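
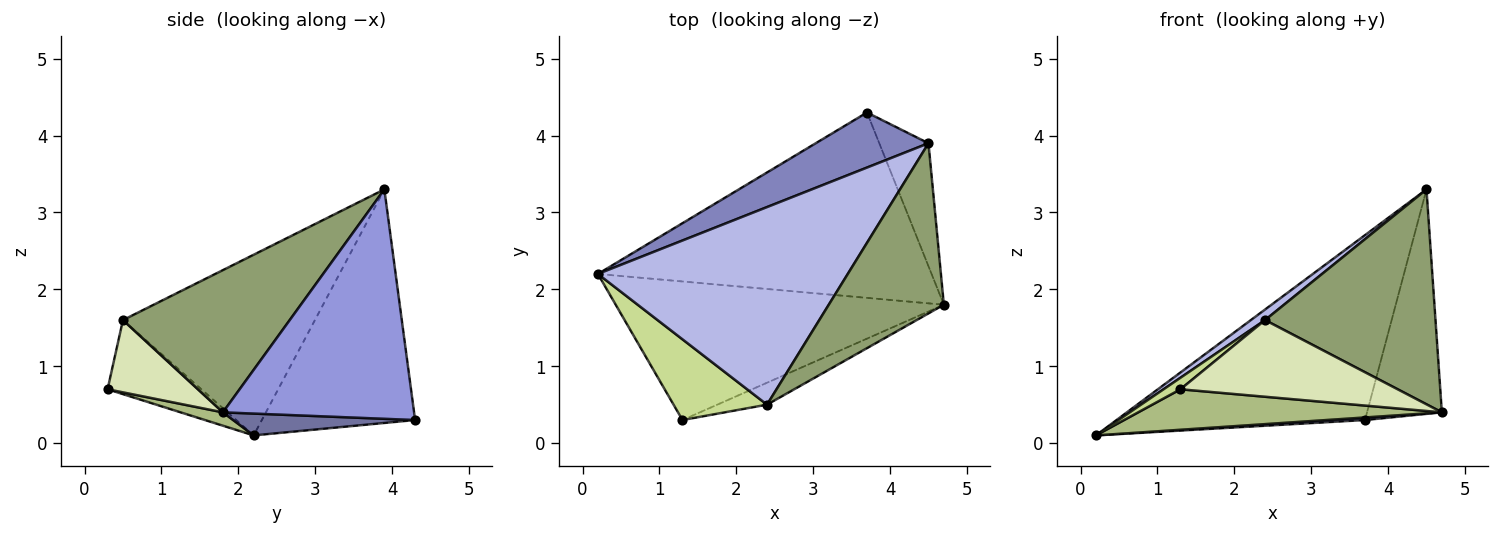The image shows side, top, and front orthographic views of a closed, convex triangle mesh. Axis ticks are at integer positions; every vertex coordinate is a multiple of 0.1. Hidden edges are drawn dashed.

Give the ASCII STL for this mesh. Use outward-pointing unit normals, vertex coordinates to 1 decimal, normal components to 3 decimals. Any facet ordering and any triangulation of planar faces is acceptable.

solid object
 facet normal 0.065 -0.014 -0.998
  outer loop
   vertex 3.7 4.3 0.3
   vertex 4.7 1.8 0.4
   vertex 0.2 2.2 0.1
  endloop
 endfacet
 facet normal -0.509 0.825 0.246
  outer loop
   vertex 4.5 3.9 3.3
   vertex 3.7 4.3 0.3
   vertex 0.2 2.2 0.1
  endloop
 endfacet
 facet normal 0.913 0.357 -0.196
  outer loop
   vertex 4.5 3.9 3.3
   vertex 4.7 1.8 0.4
   vertex 3.7 4.3 0.3
  endloop
 endfacet
 facet normal -0.585 -0.043 0.810
  outer loop
   vertex 2.4 0.5 1.6
   vertex 4.5 3.9 3.3
   vertex 0.2 2.2 0.1
  endloop
 endfacet
 facet normal 0.609 -0.622 0.492
  outer loop
   vertex 2.4 0.5 1.6
   vertex 4.7 1.8 0.4
   vertex 4.5 3.9 3.3
  endloop
 endfacet
 facet normal 0.039 -0.280 -0.959
  outer loop
   vertex 1.3 0.3 0.7
   vertex 0.2 2.2 0.1
   vertex 4.7 1.8 0.4
  endloop
 endfacet
 facet normal -0.617 -0.111 0.779
  outer loop
   vertex 1.3 0.3 0.7
   vertex 2.4 0.5 1.6
   vertex 0.2 2.2 0.1
  endloop
 endfacet
 facet normal 0.371 -0.893 -0.255
  outer loop
   vertex 1.3 0.3 0.7
   vertex 4.7 1.8 0.4
   vertex 2.4 0.5 1.6
  endloop
 endfacet
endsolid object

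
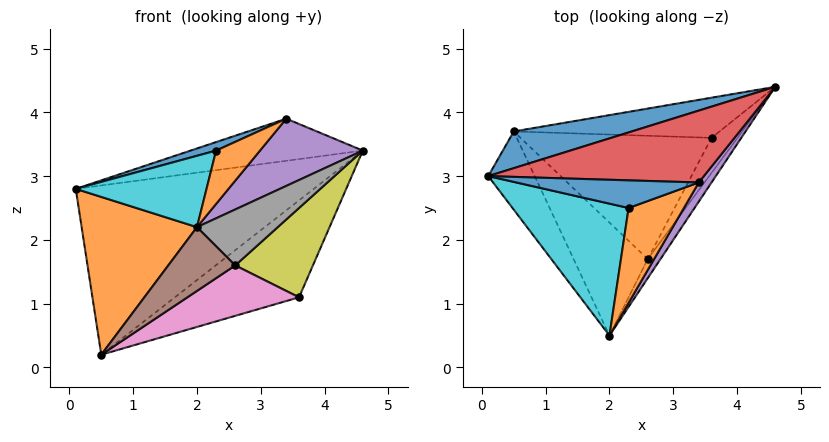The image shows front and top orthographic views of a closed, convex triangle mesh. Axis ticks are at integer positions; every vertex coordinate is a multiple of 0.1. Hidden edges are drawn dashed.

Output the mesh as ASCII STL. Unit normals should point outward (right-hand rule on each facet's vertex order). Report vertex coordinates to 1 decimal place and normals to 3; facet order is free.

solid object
 facet normal -0.315 0.927 0.201
  outer loop
   vertex 0.5 3.7 0.2
   vertex 0.1 3.0 2.8
   vertex 4.6 4.4 3.4
  endloop
 endfacet
 facet normal -0.797 -0.541 -0.268
  outer loop
   vertex 0.5 3.7 0.2
   vertex 2.0 0.5 2.2
   vertex 0.1 3.0 2.8
  endloop
 endfacet
 facet normal 0.140 0.915 -0.379
  outer loop
   vertex 3.6 3.6 1.1
   vertex 0.5 3.7 0.2
   vertex 4.6 4.4 3.4
  endloop
 endfacet
 facet normal -0.263 0.488 0.833
  outer loop
   vertex 3.4 2.9 3.9
   vertex 4.6 4.4 3.4
   vertex 0.1 3.0 2.8
  endloop
 endfacet
 facet normal 0.796 -0.582 0.166
  outer loop
   vertex 3.4 2.9 3.9
   vertex 2.0 0.5 2.2
   vertex 4.6 4.4 3.4
  endloop
 endfacet
 facet normal 0.112 -0.489 -0.865
  outer loop
   vertex 2.6 1.7 1.6
   vertex 2.0 0.5 2.2
   vertex 0.5 3.7 0.2
  endloop
 endfacet
 facet normal 0.248 -0.367 -0.897
  outer loop
   vertex 2.6 1.7 1.6
   vertex 0.5 3.7 0.2
   vertex 3.6 3.6 1.1
  endloop
 endfacet
 facet normal 0.843 -0.509 -0.174
  outer loop
   vertex 2.6 1.7 1.6
   vertex 4.6 4.4 3.4
   vertex 2.0 0.5 2.2
  endloop
 endfacet
 facet normal 0.846 -0.497 -0.195
  outer loop
   vertex 2.6 1.7 1.6
   vertex 3.6 3.6 1.1
   vertex 4.6 4.4 3.4
  endloop
 endfacet
 facet normal -0.329 -0.449 0.831
  outer loop
   vertex 2.3 2.5 3.4
   vertex 0.1 3.0 2.8
   vertex 2.0 0.5 2.2
  endloop
 endfacet
 facet normal -0.311 -0.279 0.908
  outer loop
   vertex 2.3 2.5 3.4
   vertex 3.4 2.9 3.9
   vertex 0.1 3.0 2.8
  endloop
 endfacet
 facet normal -0.213 -0.479 0.852
  outer loop
   vertex 2.3 2.5 3.4
   vertex 2.0 0.5 2.2
   vertex 3.4 2.9 3.9
  endloop
 endfacet
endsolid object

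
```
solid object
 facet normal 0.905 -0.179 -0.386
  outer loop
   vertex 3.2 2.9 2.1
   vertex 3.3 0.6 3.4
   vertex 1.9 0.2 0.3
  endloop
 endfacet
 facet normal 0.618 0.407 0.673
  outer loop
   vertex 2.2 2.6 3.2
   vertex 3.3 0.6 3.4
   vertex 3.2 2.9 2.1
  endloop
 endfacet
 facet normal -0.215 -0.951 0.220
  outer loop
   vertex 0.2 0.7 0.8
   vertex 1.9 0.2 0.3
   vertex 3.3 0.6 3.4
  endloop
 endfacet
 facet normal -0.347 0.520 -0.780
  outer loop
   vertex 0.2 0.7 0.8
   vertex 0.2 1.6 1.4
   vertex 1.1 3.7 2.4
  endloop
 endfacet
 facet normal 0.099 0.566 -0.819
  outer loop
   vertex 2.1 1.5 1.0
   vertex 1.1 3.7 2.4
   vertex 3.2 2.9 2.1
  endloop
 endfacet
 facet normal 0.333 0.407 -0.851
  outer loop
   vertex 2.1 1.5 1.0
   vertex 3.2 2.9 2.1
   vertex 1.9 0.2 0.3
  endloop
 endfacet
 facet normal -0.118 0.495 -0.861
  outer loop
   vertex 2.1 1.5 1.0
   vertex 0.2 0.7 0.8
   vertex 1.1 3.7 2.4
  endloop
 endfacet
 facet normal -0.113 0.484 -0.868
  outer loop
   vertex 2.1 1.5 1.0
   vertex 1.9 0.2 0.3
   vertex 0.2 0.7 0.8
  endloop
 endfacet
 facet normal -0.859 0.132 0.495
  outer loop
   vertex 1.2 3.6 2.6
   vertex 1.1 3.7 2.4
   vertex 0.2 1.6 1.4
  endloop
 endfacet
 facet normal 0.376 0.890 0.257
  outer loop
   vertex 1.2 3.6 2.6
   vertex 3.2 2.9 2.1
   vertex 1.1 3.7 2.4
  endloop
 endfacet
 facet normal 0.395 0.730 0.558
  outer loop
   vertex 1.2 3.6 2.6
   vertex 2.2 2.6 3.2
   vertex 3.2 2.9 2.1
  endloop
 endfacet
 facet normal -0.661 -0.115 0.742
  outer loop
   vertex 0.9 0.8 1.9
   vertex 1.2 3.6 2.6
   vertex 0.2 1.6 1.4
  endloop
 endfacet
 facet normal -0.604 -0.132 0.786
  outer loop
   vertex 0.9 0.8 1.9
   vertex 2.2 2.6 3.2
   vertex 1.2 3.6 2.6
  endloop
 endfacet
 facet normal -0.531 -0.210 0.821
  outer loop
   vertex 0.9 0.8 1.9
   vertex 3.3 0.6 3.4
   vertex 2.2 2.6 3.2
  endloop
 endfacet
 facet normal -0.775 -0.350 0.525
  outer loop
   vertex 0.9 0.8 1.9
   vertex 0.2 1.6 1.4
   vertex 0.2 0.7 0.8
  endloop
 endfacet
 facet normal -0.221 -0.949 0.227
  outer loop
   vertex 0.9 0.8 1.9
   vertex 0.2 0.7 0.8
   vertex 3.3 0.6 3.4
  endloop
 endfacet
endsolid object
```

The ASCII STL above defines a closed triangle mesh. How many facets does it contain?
16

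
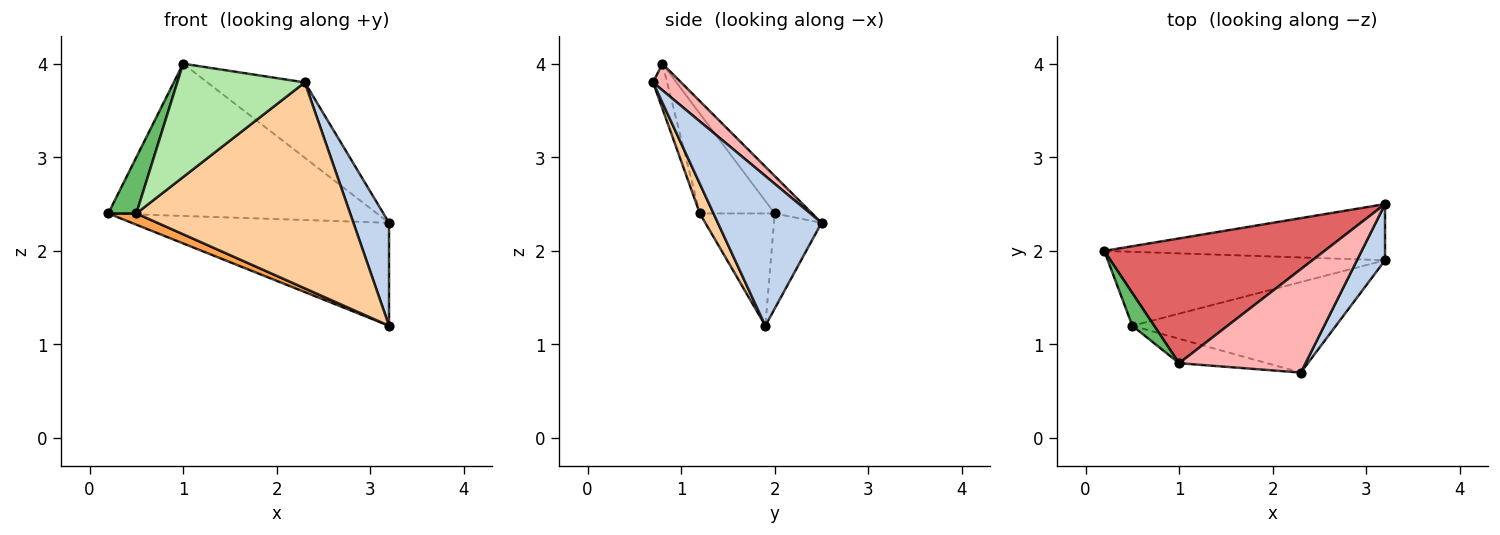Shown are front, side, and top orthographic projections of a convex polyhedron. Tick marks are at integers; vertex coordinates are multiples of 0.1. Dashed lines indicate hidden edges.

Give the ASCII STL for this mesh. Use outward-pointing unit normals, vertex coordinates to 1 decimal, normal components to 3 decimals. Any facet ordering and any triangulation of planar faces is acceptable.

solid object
 facet normal -0.160 0.867 -0.473
  outer loop
   vertex 3.2 2.5 2.3
   vertex 3.2 1.9 1.2
   vertex 0.2 2.0 2.4
  endloop
 endfacet
 facet normal 0.931 -0.320 0.175
  outer loop
   vertex 3.2 2.5 2.3
   vertex 2.3 0.7 3.8
   vertex 3.2 1.9 1.2
  endloop
 endfacet
 facet normal -0.372 -0.139 -0.918
  outer loop
   vertex 0.5 1.2 2.4
   vertex 0.2 2.0 2.4
   vertex 3.2 1.9 1.2
  endloop
 endfacet
 facet normal 0.058 -0.914 -0.402
  outer loop
   vertex 0.5 1.2 2.4
   vertex 3.2 1.9 1.2
   vertex 2.3 0.7 3.8
  endloop
 endfacet
 facet normal -0.917 -0.344 0.201
  outer loop
   vertex 1.0 0.8 4.0
   vertex 0.2 2.0 2.4
   vertex 0.5 1.2 2.4
  endloop
 endfacet
 facet normal -0.107 -0.972 -0.210
  outer loop
   vertex 1.0 0.8 4.0
   vertex 0.5 1.2 2.4
   vertex 2.3 0.7 3.8
  endloop
 endfacet
 facet normal -0.107 0.769 0.630
  outer loop
   vertex 1.0 0.8 4.0
   vertex 3.2 2.5 2.3
   vertex 0.2 2.0 2.4
  endloop
 endfacet
 facet normal 0.167 0.580 0.797
  outer loop
   vertex 1.0 0.8 4.0
   vertex 2.3 0.7 3.8
   vertex 3.2 2.5 2.3
  endloop
 endfacet
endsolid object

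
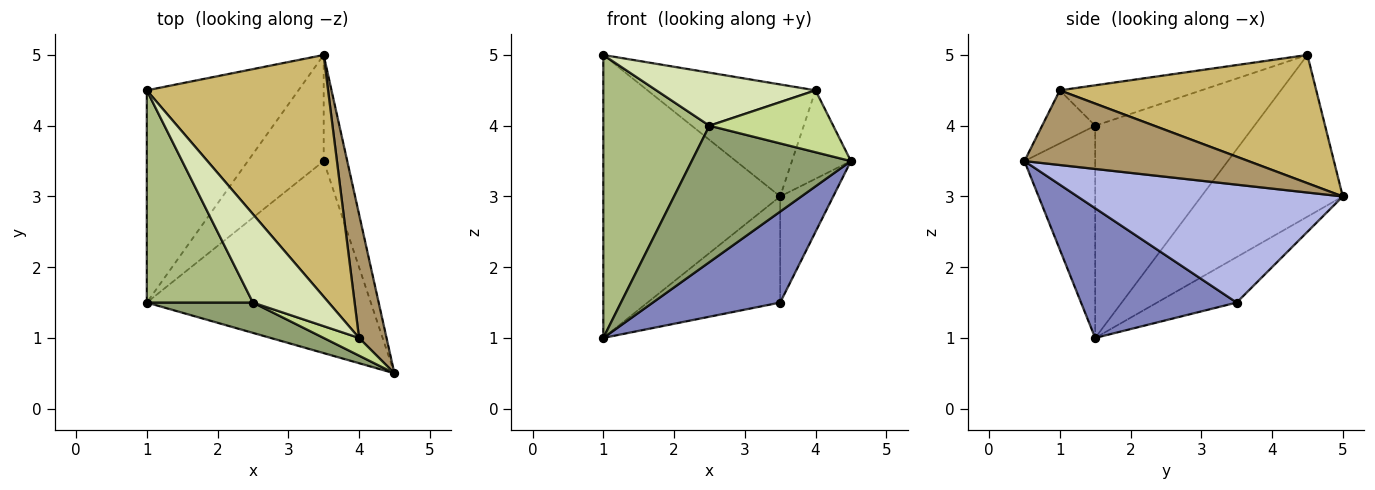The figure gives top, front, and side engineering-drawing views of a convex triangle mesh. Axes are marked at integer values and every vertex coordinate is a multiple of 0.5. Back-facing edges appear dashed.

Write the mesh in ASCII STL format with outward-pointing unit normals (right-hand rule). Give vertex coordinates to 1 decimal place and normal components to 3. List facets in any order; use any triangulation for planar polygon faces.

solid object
 facet normal -0.539 0.674 -0.505
  outer loop
   vertex 1.0 4.5 5.0
   vertex 3.5 5.0 3.0
   vertex 1.0 1.5 1.0
  endloop
 endfacet
 facet normal 0.464 -0.379 -0.801
  outer loop
   vertex 3.5 3.5 1.5
   vertex 4.5 0.5 3.5
   vertex 1.0 1.5 1.0
  endloop
 endfacet
 facet normal -0.391 0.651 -0.651
  outer loop
   vertex 3.5 3.5 1.5
   vertex 1.0 1.5 1.0
   vertex 3.5 5.0 3.0
  endloop
 endfacet
 facet normal 0.962 0.192 -0.192
  outer loop
   vertex 3.5 3.5 1.5
   vertex 3.5 5.0 3.0
   vertex 4.5 0.5 3.5
  endloop
 endfacet
 facet normal -0.398 -0.896 0.199
  outer loop
   vertex 2.5 1.5 4.0
   vertex 1.0 1.5 1.0
   vertex 4.5 0.5 3.5
  endloop
 endfacet
 facet normal -0.768 -0.512 0.384
  outer loop
   vertex 2.5 1.5 4.0
   vertex 1.0 4.5 5.0
   vertex 1.0 1.5 1.0
  endloop
 endfacet
 facet normal -0.381 -0.889 0.254
  outer loop
   vertex 4.0 1.0 4.5
   vertex 2.5 1.5 4.0
   vertex 4.5 0.5 3.5
  endloop
 endfacet
 facet normal -0.416 -0.468 0.780
  outer loop
   vertex 4.0 1.0 4.5
   vertex 1.0 4.5 5.0
   vertex 2.5 1.5 4.0
  endloop
 endfacet
 facet normal 0.911 0.240 0.336
  outer loop
   vertex 4.0 1.0 4.5
   vertex 4.5 0.5 3.5
   vertex 3.5 5.0 3.0
  endloop
 endfacet
 facet normal 0.540 0.354 0.764
  outer loop
   vertex 4.0 1.0 4.5
   vertex 3.5 5.0 3.0
   vertex 1.0 4.5 5.0
  endloop
 endfacet
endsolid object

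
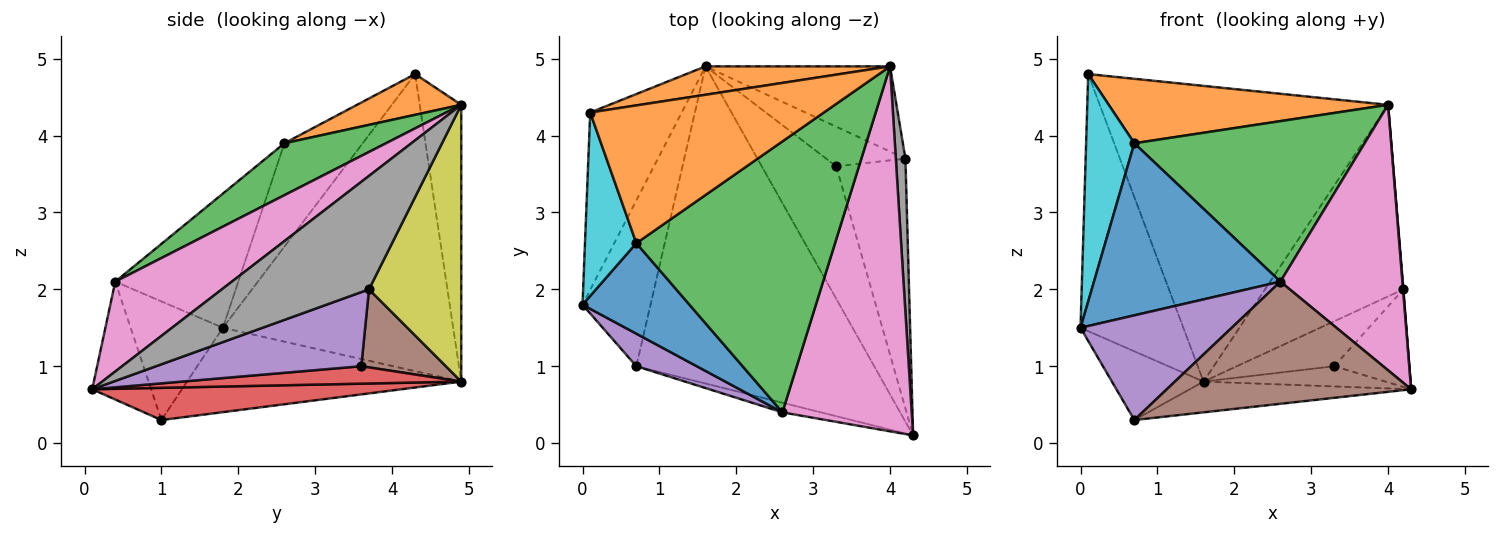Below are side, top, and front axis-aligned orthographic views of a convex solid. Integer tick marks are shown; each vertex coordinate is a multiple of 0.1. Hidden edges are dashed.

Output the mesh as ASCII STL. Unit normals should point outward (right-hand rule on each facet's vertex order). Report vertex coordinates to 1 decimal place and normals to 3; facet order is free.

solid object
 facet normal -0.879 0.393 -0.271
  outer loop
   vertex 0.1 4.3 4.8
   vertex 1.6 4.9 0.8
   vertex 0.0 1.8 1.5
  endloop
 endfacet
 facet normal -0.142 0.985 0.095
  outer loop
   vertex 4.0 4.9 4.4
   vertex 1.6 4.9 0.8
   vertex 0.1 4.3 4.8
  endloop
 endfacet
 facet normal -0.753 0.252 -0.607
  outer loop
   vertex 0.7 1.0 0.3
   vertex 0.0 1.8 1.5
   vertex 1.6 4.9 0.8
  endloop
 endfacet
 facet normal 0.134 0.096 -0.986
  outer loop
   vertex 0.7 1.0 0.3
   vertex 1.6 4.9 0.8
   vertex 4.3 0.1 0.7
  endloop
 endfacet
 facet normal -0.503 -0.825 0.256
  outer loop
   vertex 2.6 0.4 2.1
   vertex 0.0 1.8 1.5
   vertex 0.7 1.0 0.3
  endloop
 endfacet
 facet normal -0.234 -0.969 -0.076
  outer loop
   vertex 2.6 0.4 2.1
   vertex 0.7 1.0 0.3
   vertex 4.3 0.1 0.7
  endloop
 endfacet
 facet normal 0.490 -0.513 0.705
  outer loop
   vertex 2.6 0.4 2.1
   vertex 4.3 0.1 0.7
   vertex 4.0 4.9 4.4
  endloop
 endfacet
 facet normal 0.996 -0.003 0.084
  outer loop
   vertex 4.2 3.7 2.0
   vertex 4.0 4.9 4.4
   vertex 4.3 0.1 0.7
  endloop
 endfacet
 facet normal 0.520 0.780 -0.347
  outer loop
   vertex 4.2 3.7 2.0
   vertex 1.6 4.9 0.8
   vertex 4.0 4.9 4.4
  endloop
 endfacet
 facet normal -0.784 -0.483 0.390
  outer loop
   vertex 0.7 2.6 3.9
   vertex 0.1 4.3 4.8
   vertex 0.0 1.8 1.5
  endloop
 endfacet
 facet normal -0.504 -0.764 0.402
  outer loop
   vertex 0.7 2.6 3.9
   vertex 0.0 1.8 1.5
   vertex 2.6 0.4 2.1
  endloop
 endfacet
 facet normal 0.156 -0.419 0.895
  outer loop
   vertex 0.7 2.6 3.9
   vertex 4.0 4.9 4.4
   vertex 0.1 4.3 4.8
  endloop
 endfacet
 facet normal 0.219 -0.497 0.839
  outer loop
   vertex 0.7 2.6 3.9
   vertex 2.6 0.4 2.1
   vertex 4.0 4.9 4.4
  endloop
 endfacet
 facet normal 0.226 0.147 -0.963
  outer loop
   vertex 3.3 3.6 1.0
   vertex 4.3 0.1 0.7
   vertex 1.6 4.9 0.8
  endloop
 endfacet
 facet normal 0.705 0.258 -0.660
  outer loop
   vertex 3.3 3.6 1.0
   vertex 4.2 3.7 2.0
   vertex 4.3 0.1 0.7
  endloop
 endfacet
 facet normal 0.546 0.629 -0.554
  outer loop
   vertex 3.3 3.6 1.0
   vertex 1.6 4.9 0.8
   vertex 4.2 3.7 2.0
  endloop
 endfacet
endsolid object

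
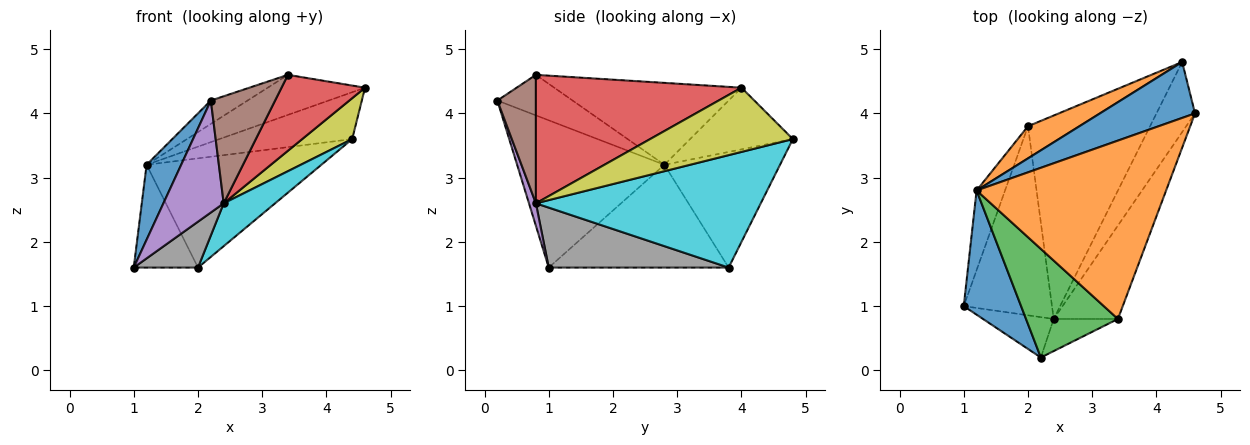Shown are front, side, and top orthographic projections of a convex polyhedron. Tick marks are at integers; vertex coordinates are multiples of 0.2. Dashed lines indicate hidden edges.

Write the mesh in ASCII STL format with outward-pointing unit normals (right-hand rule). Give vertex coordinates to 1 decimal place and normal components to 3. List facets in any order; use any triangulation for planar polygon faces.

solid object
 facet normal -0.910 -0.214 0.354
  outer loop
   vertex 1.2 2.8 3.2
   vertex 1.0 1.0 1.6
   vertex 2.2 0.2 4.2
  endloop
 endfacet
 facet normal -0.389 0.202 0.899
  outer loop
   vertex 1.2 2.8 3.2
   vertex 3.4 0.8 4.6
   vertex 4.6 4.0 4.4
  endloop
 endfacet
 facet normal -0.396 0.193 0.898
  outer loop
   vertex 1.2 2.8 3.2
   vertex 2.2 0.2 4.2
   vertex 3.4 0.8 4.6
  endloop
 endfacet
 facet normal 0.841 -0.342 -0.420
  outer loop
   vertex 2.4 0.8 2.6
   vertex 4.6 4.0 4.4
   vertex 3.4 0.8 4.6
  endloop
 endfacet
 facet normal 0.107 -0.935 -0.337
  outer loop
   vertex 2.4 0.8 2.6
   vertex 2.2 0.2 4.2
   vertex 1.0 1.0 1.6
  endloop
 endfacet
 facet normal 0.498 -0.830 -0.249
  outer loop
   vertex 2.4 0.8 2.6
   vertex 3.4 0.8 4.6
   vertex 2.2 0.2 4.2
  endloop
 endfacet
 facet normal -0.911 0.325 -0.252
  outer loop
   vertex 2.0 3.8 1.6
   vertex 1.0 1.0 1.6
   vertex 1.2 2.8 3.2
  endloop
 endfacet
 facet normal 0.551 -0.197 -0.811
  outer loop
   vertex 2.0 3.8 1.6
   vertex 2.4 0.8 2.6
   vertex 1.0 1.0 1.6
  endloop
 endfacet
 facet normal 0.821 -0.287 -0.493
  outer loop
   vertex 4.4 4.8 3.6
   vertex 4.6 4.0 4.4
   vertex 2.4 0.8 2.6
  endloop
 endfacet
 facet normal 0.669 -0.153 -0.727
  outer loop
   vertex 4.4 4.8 3.6
   vertex 2.4 0.8 2.6
   vertex 2.0 3.8 1.6
  endloop
 endfacet
 facet normal -0.445 0.575 0.686
  outer loop
   vertex 4.4 4.8 3.6
   vertex 1.2 2.8 3.2
   vertex 4.6 4.0 4.4
  endloop
 endfacet
 facet normal -0.536 0.810 0.238
  outer loop
   vertex 4.4 4.8 3.6
   vertex 2.0 3.8 1.6
   vertex 1.2 2.8 3.2
  endloop
 endfacet
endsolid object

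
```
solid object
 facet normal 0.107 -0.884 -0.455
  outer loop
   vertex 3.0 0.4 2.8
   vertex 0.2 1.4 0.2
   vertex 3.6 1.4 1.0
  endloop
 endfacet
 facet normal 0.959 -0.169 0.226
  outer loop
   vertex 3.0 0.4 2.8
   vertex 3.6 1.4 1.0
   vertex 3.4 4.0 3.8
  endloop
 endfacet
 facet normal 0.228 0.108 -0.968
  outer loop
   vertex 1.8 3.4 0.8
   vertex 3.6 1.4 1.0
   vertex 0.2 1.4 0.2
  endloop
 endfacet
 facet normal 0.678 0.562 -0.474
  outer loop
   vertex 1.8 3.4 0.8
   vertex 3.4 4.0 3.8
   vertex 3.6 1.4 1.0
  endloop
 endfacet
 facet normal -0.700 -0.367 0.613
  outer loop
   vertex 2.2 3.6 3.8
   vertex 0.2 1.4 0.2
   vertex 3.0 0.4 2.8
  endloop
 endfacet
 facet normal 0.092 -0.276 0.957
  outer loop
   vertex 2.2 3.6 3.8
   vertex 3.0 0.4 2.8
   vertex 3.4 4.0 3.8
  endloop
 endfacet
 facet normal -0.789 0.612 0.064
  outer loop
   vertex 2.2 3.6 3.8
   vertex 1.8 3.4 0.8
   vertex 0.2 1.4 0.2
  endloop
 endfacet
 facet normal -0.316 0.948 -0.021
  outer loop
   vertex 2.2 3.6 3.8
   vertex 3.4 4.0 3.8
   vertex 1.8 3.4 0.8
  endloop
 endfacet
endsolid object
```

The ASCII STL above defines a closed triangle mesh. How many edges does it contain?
12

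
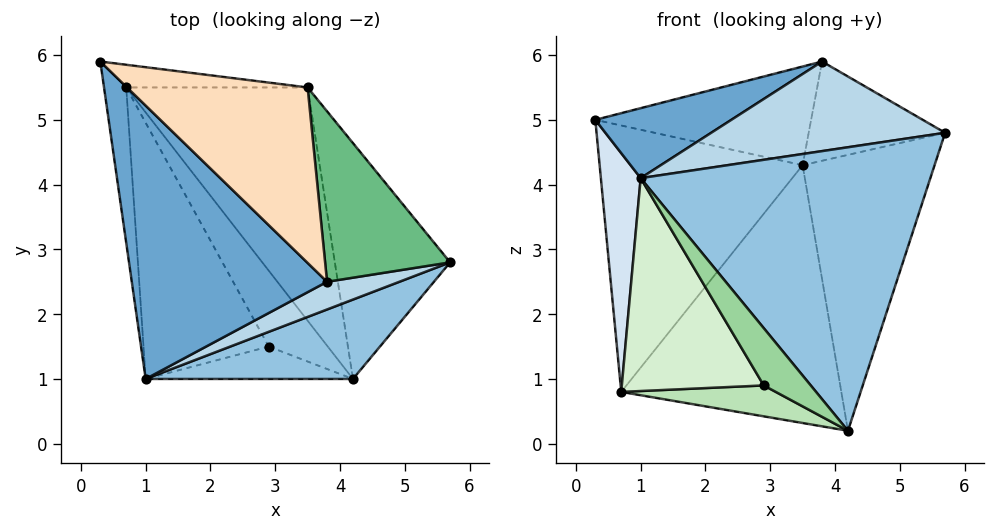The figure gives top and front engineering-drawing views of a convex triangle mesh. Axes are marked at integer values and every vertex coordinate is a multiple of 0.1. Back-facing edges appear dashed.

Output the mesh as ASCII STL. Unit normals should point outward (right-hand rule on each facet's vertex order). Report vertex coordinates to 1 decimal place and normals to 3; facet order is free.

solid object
 facet normal -0.440 -0.223 0.870
  outer loop
   vertex 1.0 1.0 4.1
   vertex 3.8 2.5 5.9
   vertex 0.3 5.9 5.0
  endloop
 endfacet
 facet normal 0.312 -0.915 0.256
  outer loop
   vertex 1.0 1.0 4.1
   vertex 4.2 1.0 0.2
   vertex 5.7 2.8 4.8
  endloop
 endfacet
 facet normal 0.306 -0.909 0.281
  outer loop
   vertex 1.0 1.0 4.1
   vertex 5.7 2.8 4.8
   vertex 3.8 2.5 5.9
  endloop
 endfacet
 facet normal -0.989 -0.126 -0.082
  outer loop
   vertex 0.7 5.5 0.8
   vertex 1.0 1.0 4.1
   vertex 0.3 5.9 5.0
  endloop
 endfacet
 facet normal 0.734 0.516 -0.441
  outer loop
   vertex 3.5 5.5 4.3
   vertex 5.7 2.8 4.8
   vertex 4.2 1.0 0.2
  endloop
 endfacet
 facet normal 0.643 0.568 -0.514
  outer loop
   vertex 3.5 5.5 4.3
   vertex 4.2 1.0 0.2
   vertex 0.7 5.5 0.8
  endloop
 endfacet
 facet normal 0.105 0.991 -0.084
  outer loop
   vertex 3.5 5.5 4.3
   vertex 0.7 5.5 0.8
   vertex 0.3 5.9 5.0
  endloop
 endfacet
 facet normal 0.244 0.475 0.845
  outer loop
   vertex 3.5 5.5 4.3
   vertex 0.3 5.9 5.0
   vertex 3.8 2.5 5.9
  endloop
 endfacet
 facet normal 0.388 0.464 0.797
  outer loop
   vertex 3.5 5.5 4.3
   vertex 3.8 2.5 5.9
   vertex 5.7 2.8 4.8
  endloop
 endfacet
 facet normal -0.514 -0.747 -0.422
  outer loop
   vertex 2.9 1.5 0.9
   vertex 4.2 1.0 0.2
   vertex 1.0 1.0 4.1
  endloop
 endfacet
 facet normal -0.541 -0.317 -0.779
  outer loop
   vertex 2.9 1.5 0.9
   vertex 0.7 5.5 0.8
   vertex 4.2 1.0 0.2
  endloop
 endfacet
 facet normal -0.748 -0.424 -0.510
  outer loop
   vertex 2.9 1.5 0.9
   vertex 1.0 1.0 4.1
   vertex 0.7 5.5 0.8
  endloop
 endfacet
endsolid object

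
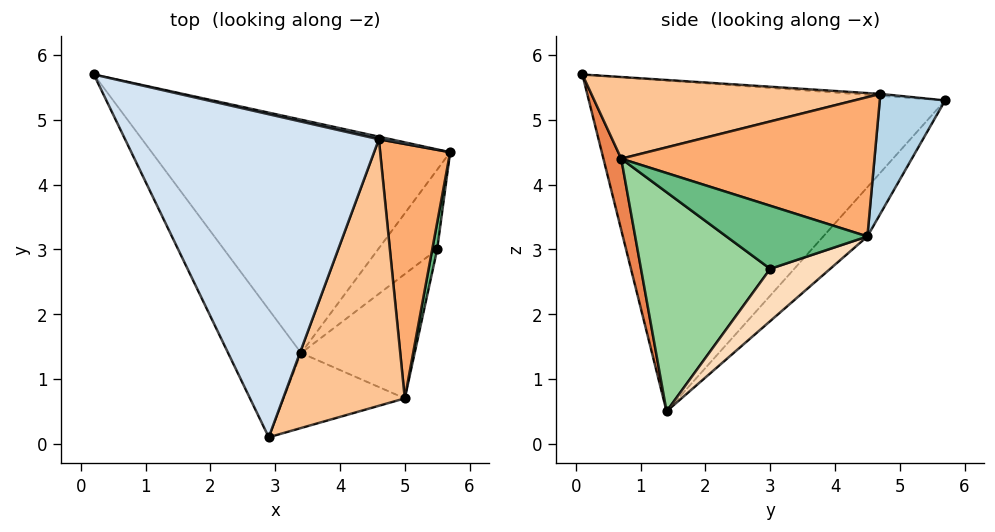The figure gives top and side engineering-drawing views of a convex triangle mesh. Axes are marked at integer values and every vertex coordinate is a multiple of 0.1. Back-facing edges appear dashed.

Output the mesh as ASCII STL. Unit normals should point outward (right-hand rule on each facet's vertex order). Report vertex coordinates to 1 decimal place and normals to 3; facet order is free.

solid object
 facet normal -0.116 0.700 -0.705
  outer loop
   vertex 3.4 1.4 0.5
   vertex 0.2 5.7 5.3
   vertex 5.7 4.5 3.2
  endloop
 endfacet
 facet normal -0.878 -0.437 -0.194
  outer loop
   vertex 3.4 1.4 0.5
   vertex 2.9 0.1 5.7
   vertex 0.2 5.7 5.3
  endloop
 endfacet
 facet normal 0.221 0.975 0.022
  outer loop
   vertex 4.6 4.7 5.4
   vertex 5.7 4.5 3.2
   vertex 0.2 5.7 5.3
  endloop
 endfacet
 facet normal -0.007 0.068 0.998
  outer loop
   vertex 4.6 4.7 5.4
   vertex 0.2 5.7 5.3
   vertex 2.9 0.1 5.7
  endloop
 endfacet
 facet normal 0.134 -0.964 -0.228
  outer loop
   vertex 5.0 0.7 4.4
   vertex 2.9 0.1 5.7
   vertex 3.4 1.4 0.5
  endloop
 endfacet
 facet normal 0.893 -0.023 0.449
  outer loop
   vertex 5.0 0.7 4.4
   vertex 5.7 4.5 3.2
   vertex 4.6 4.7 5.4
  endloop
 endfacet
 facet normal 0.551 -0.150 0.821
  outer loop
   vertex 5.0 0.7 4.4
   vertex 4.6 4.7 5.4
   vertex 2.9 0.1 5.7
  endloop
 endfacet
 facet normal 0.654 0.159 -0.740
  outer loop
   vertex 5.5 3.0 2.7
   vertex 3.4 1.4 0.5
   vertex 5.7 4.5 3.2
  endloop
 endfacet
 facet normal 0.985 -0.157 0.077
  outer loop
   vertex 5.5 3.0 2.7
   vertex 5.7 4.5 3.2
   vertex 5.0 0.7 4.4
  endloop
 endfacet
 facet normal 0.784 -0.470 -0.406
  outer loop
   vertex 5.5 3.0 2.7
   vertex 5.0 0.7 4.4
   vertex 3.4 1.4 0.5
  endloop
 endfacet
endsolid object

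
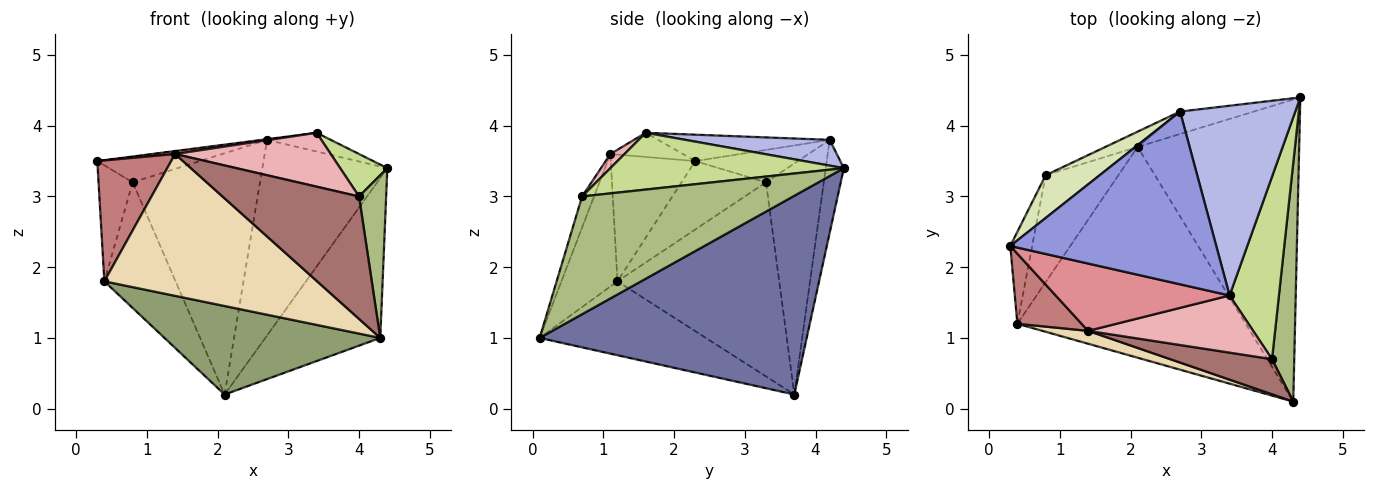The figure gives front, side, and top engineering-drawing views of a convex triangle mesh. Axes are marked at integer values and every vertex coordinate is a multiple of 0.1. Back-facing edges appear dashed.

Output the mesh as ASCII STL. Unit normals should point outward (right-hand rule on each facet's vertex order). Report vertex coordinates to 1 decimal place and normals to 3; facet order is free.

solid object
 facet normal 0.736 0.317 -0.598
  outer loop
   vertex 2.1 3.7 0.2
   vertex 4.4 4.4 3.4
   vertex 4.3 0.1 1.0
  endloop
 endfacet
 facet normal -0.142 0.983 -0.113
  outer loop
   vertex 2.7 4.2 3.8
   vertex 4.4 4.4 3.4
   vertex 2.1 3.7 0.2
  endloop
 endfacet
 facet normal -0.127 0.004 0.992
  outer loop
   vertex 2.7 4.2 3.8
   vertex 0.3 2.3 3.5
   vertex 3.4 1.6 3.9
  endloop
 endfacet
 facet normal 0.217 0.096 0.971
  outer loop
   vertex 2.7 4.2 3.8
   vertex 3.4 1.6 3.9
   vertex 4.4 4.4 3.4
  endloop
 endfacet
 facet normal -0.286 -0.371 -0.884
  outer loop
   vertex 0.4 1.2 1.8
   vertex 2.1 3.7 0.2
   vertex 4.3 0.1 1.0
  endloop
 endfacet
 facet normal 0.975 -0.125 0.184
  outer loop
   vertex 4.0 0.7 3.0
   vertex 4.3 0.1 1.0
   vertex 4.4 4.4 3.4
  endloop
 endfacet
 facet normal 0.746 -0.151 0.648
  outer loop
   vertex 4.0 0.7 3.0
   vertex 4.4 4.4 3.4
   vertex 3.4 1.6 3.9
  endloop
 endfacet
 facet normal -0.457 0.457 0.762
  outer loop
   vertex 0.8 3.3 3.2
   vertex 0.3 2.3 3.5
   vertex 2.7 4.2 3.8
  endloop
 endfacet
 facet normal -0.412 0.909 -0.058
  outer loop
   vertex 0.8 3.3 3.2
   vertex 2.7 4.2 3.8
   vertex 2.1 3.7 0.2
  endloop
 endfacet
 facet normal -0.889 0.359 -0.285
  outer loop
   vertex 0.8 3.3 3.2
   vertex 0.4 1.2 1.8
   vertex 0.3 2.3 3.5
  endloop
 endfacet
 facet normal -0.866 0.381 -0.324
  outer loop
   vertex 0.8 3.3 3.2
   vertex 2.1 3.7 0.2
   vertex 0.4 1.2 1.8
  endloop
 endfacet
 facet normal -0.254 -0.963 0.087
  outer loop
   vertex 1.4 1.1 3.6
   vertex 0.4 1.2 1.8
   vertex 4.3 0.1 1.0
  endloop
 endfacet
 facet normal -0.084 -0.958 0.275
  outer loop
   vertex 1.4 1.1 3.6
   vertex 4.3 0.1 1.0
   vertex 4.0 0.7 3.0
  endloop
 endfacet
 facet normal -0.703 -0.615 0.357
  outer loop
   vertex 1.4 1.1 3.6
   vertex 0.3 2.3 3.5
   vertex 0.4 1.2 1.8
  endloop
 endfacet
 facet normal -0.138 -0.044 0.990
  outer loop
   vertex 1.4 1.1 3.6
   vertex 3.4 1.6 3.9
   vertex 0.3 2.3 3.5
  endloop
 endfacet
 facet normal 0.062 -0.685 0.726
  outer loop
   vertex 1.4 1.1 3.6
   vertex 4.0 0.7 3.0
   vertex 3.4 1.6 3.9
  endloop
 endfacet
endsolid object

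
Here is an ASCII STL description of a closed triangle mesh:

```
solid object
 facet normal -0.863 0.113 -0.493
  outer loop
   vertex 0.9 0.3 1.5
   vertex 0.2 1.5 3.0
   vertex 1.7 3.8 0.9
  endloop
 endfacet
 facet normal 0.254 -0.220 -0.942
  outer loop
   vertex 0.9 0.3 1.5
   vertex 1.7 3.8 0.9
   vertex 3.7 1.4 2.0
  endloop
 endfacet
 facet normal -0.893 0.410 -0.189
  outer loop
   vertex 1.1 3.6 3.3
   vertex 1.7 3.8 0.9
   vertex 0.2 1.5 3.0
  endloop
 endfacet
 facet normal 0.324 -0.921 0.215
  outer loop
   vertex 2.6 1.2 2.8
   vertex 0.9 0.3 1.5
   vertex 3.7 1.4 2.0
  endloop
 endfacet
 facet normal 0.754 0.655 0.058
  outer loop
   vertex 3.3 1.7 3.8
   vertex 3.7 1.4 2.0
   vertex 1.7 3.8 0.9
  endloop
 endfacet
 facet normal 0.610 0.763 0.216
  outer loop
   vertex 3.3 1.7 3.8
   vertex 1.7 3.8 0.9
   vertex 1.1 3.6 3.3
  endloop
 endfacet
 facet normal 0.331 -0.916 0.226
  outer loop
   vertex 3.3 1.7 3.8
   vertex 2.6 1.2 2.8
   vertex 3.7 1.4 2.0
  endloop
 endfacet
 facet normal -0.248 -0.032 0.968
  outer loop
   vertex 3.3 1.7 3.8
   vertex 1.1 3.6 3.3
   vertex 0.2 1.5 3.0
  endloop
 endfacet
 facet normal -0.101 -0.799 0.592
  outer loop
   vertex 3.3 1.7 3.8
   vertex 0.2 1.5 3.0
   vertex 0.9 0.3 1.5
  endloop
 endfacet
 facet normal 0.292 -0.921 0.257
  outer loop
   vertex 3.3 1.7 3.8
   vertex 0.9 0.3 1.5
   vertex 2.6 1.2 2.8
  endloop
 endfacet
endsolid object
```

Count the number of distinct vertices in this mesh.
7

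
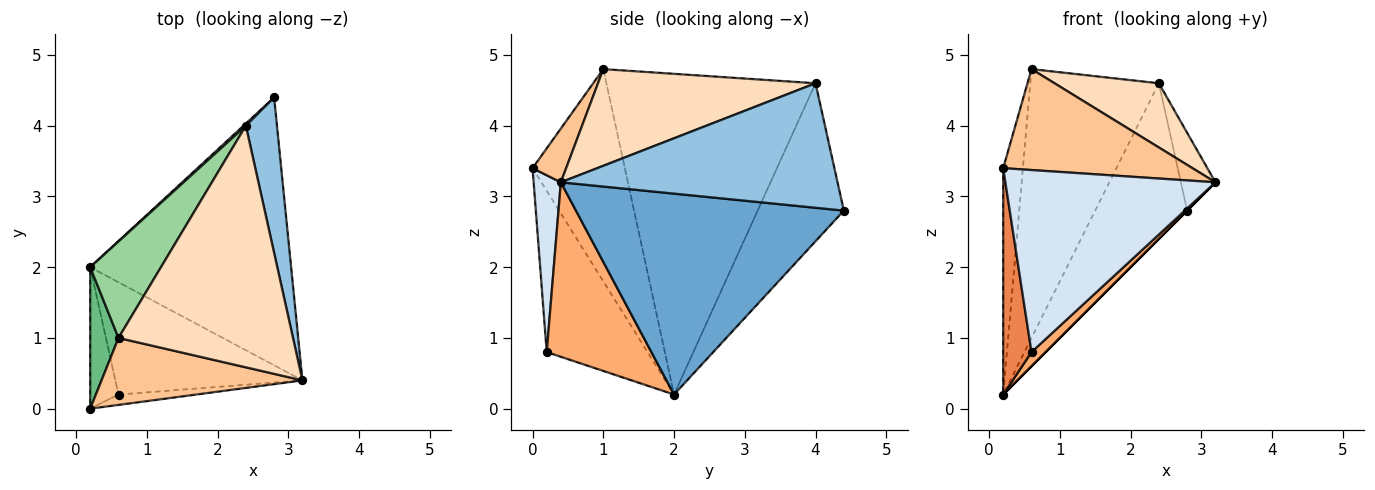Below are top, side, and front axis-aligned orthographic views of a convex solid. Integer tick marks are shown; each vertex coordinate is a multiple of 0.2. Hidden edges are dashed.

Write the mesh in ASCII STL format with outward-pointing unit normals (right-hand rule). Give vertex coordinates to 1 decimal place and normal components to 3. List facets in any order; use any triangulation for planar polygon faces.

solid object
 facet normal 0.707 0.000 -0.707
  outer loop
   vertex 0.2 2.0 0.2
   vertex 2.8 4.4 2.8
   vertex 3.2 0.4 3.2
  endloop
 endfacet
 facet normal 0.963 0.120 0.241
  outer loop
   vertex 2.4 4.0 4.6
   vertex 3.2 0.4 3.2
   vertex 2.8 4.4 2.8
  endloop
 endfacet
 facet normal -0.684 0.730 0.010
  outer loop
   vertex 2.4 4.0 4.6
   vertex 2.8 4.4 2.8
   vertex 0.2 2.0 0.2
  endloop
 endfacet
 facet normal 0.128 -0.990 -0.056
  outer loop
   vertex 0.6 0.2 0.8
   vertex 3.2 0.4 3.2
   vertex 0.2 0.0 3.4
  endloop
 endfacet
 facet normal -0.949 -0.266 -0.167
  outer loop
   vertex 0.6 0.2 0.8
   vertex 0.2 0.0 3.4
   vertex 0.2 2.0 0.2
  endloop
 endfacet
 facet normal 0.679 -0.092 -0.728
  outer loop
   vertex 0.6 0.2 0.8
   vertex 0.2 2.0 0.2
   vertex 3.2 0.4 3.2
  endloop
 endfacet
 facet normal 0.146 -0.824 0.547
  outer loop
   vertex 0.6 1.0 4.8
   vertex 0.2 0.0 3.4
   vertex 3.2 0.4 3.2
  endloop
 endfacet
 facet normal 0.472 -0.226 0.852
  outer loop
   vertex 0.6 1.0 4.8
   vertex 3.2 0.4 3.2
   vertex 2.4 4.0 4.6
  endloop
 endfacet
 facet normal -0.970 0.207 0.129
  outer loop
   vertex 0.6 1.0 4.8
   vertex 0.2 2.0 0.2
   vertex 0.2 0.0 3.4
  endloop
 endfacet
 facet normal -0.837 0.515 0.185
  outer loop
   vertex 0.6 1.0 4.8
   vertex 2.4 4.0 4.6
   vertex 0.2 2.0 0.2
  endloop
 endfacet
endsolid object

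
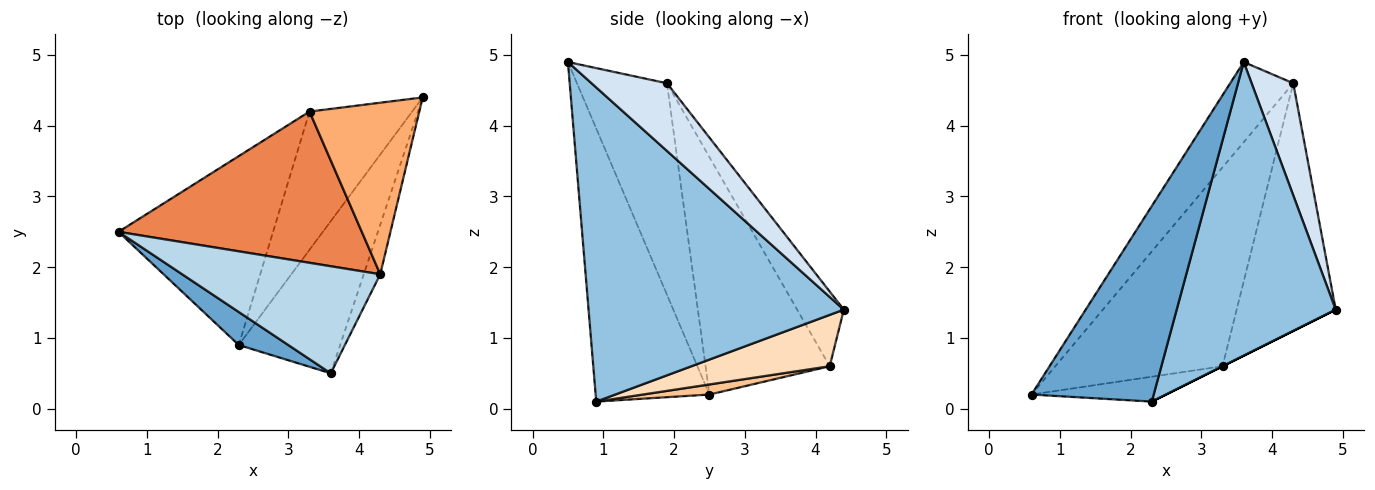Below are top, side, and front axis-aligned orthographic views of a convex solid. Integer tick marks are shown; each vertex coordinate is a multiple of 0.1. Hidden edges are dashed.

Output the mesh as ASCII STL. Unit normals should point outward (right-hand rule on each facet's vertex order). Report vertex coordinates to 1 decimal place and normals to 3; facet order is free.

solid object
 facet normal -0.676 -0.726 0.123
  outer loop
   vertex 2.3 0.9 0.1
   vertex 3.6 0.5 4.9
   vertex 0.6 2.5 0.2
  endloop
 endfacet
 facet normal 0.819 -0.510 -0.264
  outer loop
   vertex 2.3 0.9 0.1
   vertex 4.9 4.4 1.4
   vertex 3.6 0.5 4.9
  endloop
 endfacet
 facet normal -0.650 0.455 0.609
  outer loop
   vertex 4.3 1.9 4.6
   vertex 0.6 2.5 0.2
   vertex 3.6 0.5 4.9
  endloop
 endfacet
 facet normal 0.856 -0.473 -0.209
  outer loop
   vertex 4.3 1.9 4.6
   vertex 3.6 0.5 4.9
   vertex 4.9 4.4 1.4
  endloop
 endfacet
 facet normal -0.509 0.685 0.521
  outer loop
   vertex 3.3 4.2 0.6
   vertex 0.6 2.5 0.2
   vertex 4.3 1.9 4.6
  endloop
 endfacet
 facet normal -0.361 0.766 0.531
  outer loop
   vertex 3.3 4.2 0.6
   vertex 4.3 1.9 4.6
   vertex 4.9 4.4 1.4
  endloop
 endfacet
 facet normal 0.064 0.130 -0.989
  outer loop
   vertex 3.3 4.2 0.6
   vertex 2.3 0.9 0.1
   vertex 0.6 2.5 0.2
  endloop
 endfacet
 facet normal 0.447 0.000 -0.894
  outer loop
   vertex 3.3 4.2 0.6
   vertex 4.9 4.4 1.4
   vertex 2.3 0.9 0.1
  endloop
 endfacet
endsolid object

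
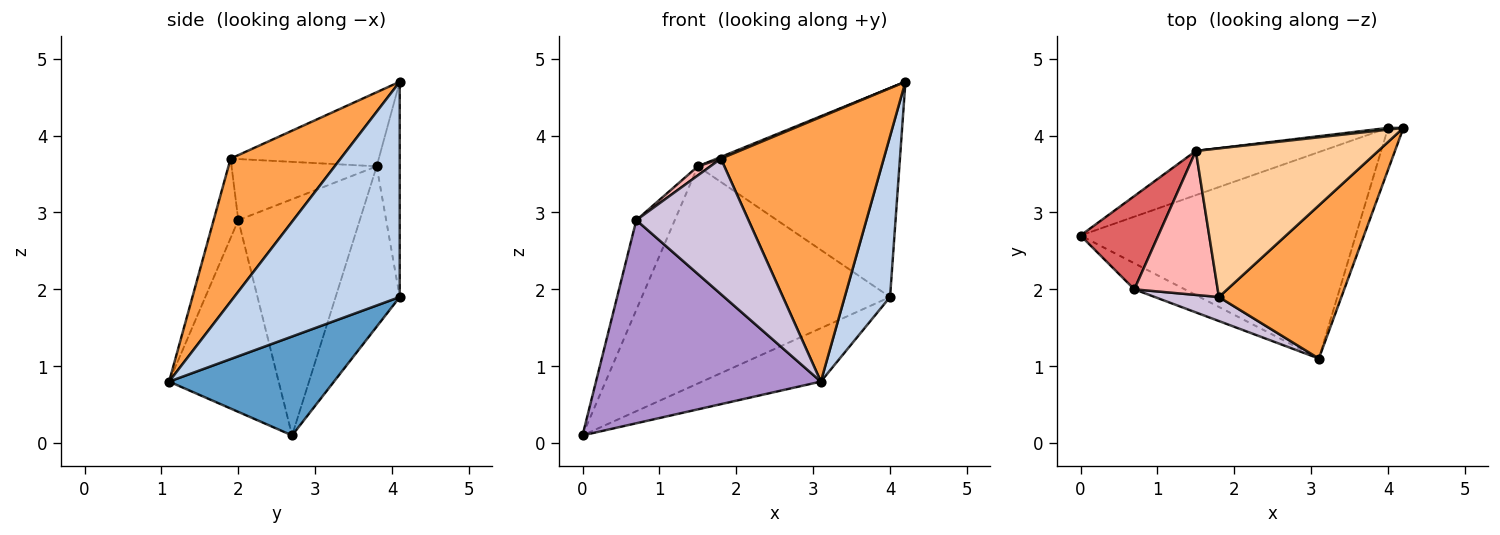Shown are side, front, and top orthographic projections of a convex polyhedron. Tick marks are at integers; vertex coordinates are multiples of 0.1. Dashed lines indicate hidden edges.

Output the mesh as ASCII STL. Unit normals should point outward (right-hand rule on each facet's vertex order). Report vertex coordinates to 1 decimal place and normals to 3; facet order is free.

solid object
 facet normal 0.329 0.237 -0.914
  outer loop
   vertex 4.0 4.1 1.9
   vertex 3.1 1.1 0.8
   vertex 0.0 2.7 0.1
  endloop
 endfacet
 facet normal 0.962 -0.263 -0.069
  outer loop
   vertex 4.0 4.1 1.9
   vertex 4.2 4.1 4.7
   vertex 3.1 1.1 0.8
  endloop
 endfacet
 facet normal 0.505 -0.747 0.432
  outer loop
   vertex 1.8 1.9 3.7
   vertex 3.1 1.1 0.8
   vertex 4.2 4.1 4.7
  endloop
 endfacet
 facet normal -0.376 -0.011 0.926
  outer loop
   vertex 1.5 3.8 3.6
   vertex 1.8 1.9 3.7
   vertex 4.2 4.1 4.7
  endloop
 endfacet
 facet normal -0.245 0.950 -0.193
  outer loop
   vertex 1.5 3.8 3.6
   vertex 4.0 4.1 1.9
   vertex 0.0 2.7 0.1
  endloop
 endfacet
 facet normal -0.114 0.993 0.008
  outer loop
   vertex 1.5 3.8 3.6
   vertex 4.2 4.1 4.7
   vertex 4.0 4.1 1.9
  endloop
 endfacet
 facet normal -0.910 0.288 0.299
  outer loop
   vertex 0.7 2.0 2.9
   vertex 1.5 3.8 3.6
   vertex 0.0 2.7 0.1
  endloop
 endfacet
 facet normal -0.590 -0.051 0.805
  outer loop
   vertex 0.7 2.0 2.9
   vertex 1.8 1.9 3.7
   vertex 1.5 3.8 3.6
  endloop
 endfacet
 facet normal -0.435 -0.893 -0.114
  outer loop
   vertex 0.7 2.0 2.9
   vertex 0.0 2.7 0.1
   vertex 3.1 1.1 0.8
  endloop
 endfacet
 facet normal -0.212 -0.962 0.171
  outer loop
   vertex 0.7 2.0 2.9
   vertex 3.1 1.1 0.8
   vertex 1.8 1.9 3.7
  endloop
 endfacet
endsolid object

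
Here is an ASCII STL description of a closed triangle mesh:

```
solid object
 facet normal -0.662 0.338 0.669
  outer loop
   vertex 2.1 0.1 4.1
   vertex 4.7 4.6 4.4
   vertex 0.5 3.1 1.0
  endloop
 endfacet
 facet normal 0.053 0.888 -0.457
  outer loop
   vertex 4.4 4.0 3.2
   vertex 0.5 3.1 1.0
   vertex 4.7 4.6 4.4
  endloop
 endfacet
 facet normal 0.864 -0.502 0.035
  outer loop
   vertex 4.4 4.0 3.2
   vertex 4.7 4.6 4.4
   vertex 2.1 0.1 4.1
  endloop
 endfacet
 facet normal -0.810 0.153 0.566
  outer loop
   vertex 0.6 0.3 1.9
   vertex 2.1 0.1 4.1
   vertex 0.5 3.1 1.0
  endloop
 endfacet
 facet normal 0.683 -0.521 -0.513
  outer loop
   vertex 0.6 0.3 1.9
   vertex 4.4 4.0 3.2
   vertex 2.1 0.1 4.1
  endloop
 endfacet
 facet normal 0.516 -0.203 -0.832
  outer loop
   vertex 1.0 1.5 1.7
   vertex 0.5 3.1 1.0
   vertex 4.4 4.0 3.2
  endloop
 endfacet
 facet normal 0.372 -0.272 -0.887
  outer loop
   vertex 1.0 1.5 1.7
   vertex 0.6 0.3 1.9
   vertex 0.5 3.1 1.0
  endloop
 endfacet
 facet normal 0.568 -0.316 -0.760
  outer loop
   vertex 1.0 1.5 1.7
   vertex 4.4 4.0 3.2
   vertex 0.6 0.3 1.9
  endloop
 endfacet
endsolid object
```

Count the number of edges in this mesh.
12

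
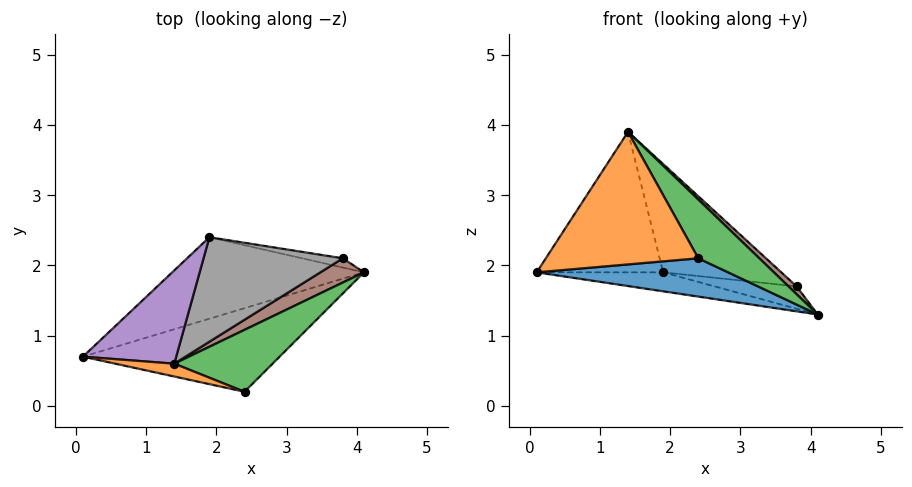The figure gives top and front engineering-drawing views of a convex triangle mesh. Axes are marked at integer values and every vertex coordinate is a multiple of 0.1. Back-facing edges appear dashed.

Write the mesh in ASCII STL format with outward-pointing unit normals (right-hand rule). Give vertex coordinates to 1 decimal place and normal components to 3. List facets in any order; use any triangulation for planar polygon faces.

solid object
 facet normal -0.011 -0.416 -0.909
  outer loop
   vertex 2.4 0.2 2.1
   vertex 0.1 0.7 1.9
   vertex 4.1 1.9 1.3
  endloop
 endfacet
 facet normal -0.219 -0.971 0.094
  outer loop
   vertex 1.4 0.6 3.9
   vertex 0.1 0.7 1.9
   vertex 2.4 0.2 2.1
  endloop
 endfacet
 facet normal 0.717 -0.480 0.505
  outer loop
   vertex 1.4 0.6 3.9
   vertex 2.4 0.2 2.1
   vertex 4.1 1.9 1.3
  endloop
 endfacet
 facet normal -0.209 0.222 -0.952
  outer loop
   vertex 1.9 2.4 1.9
   vertex 4.1 1.9 1.3
   vertex 0.1 0.7 1.9
  endloop
 endfacet
 facet normal -0.618 0.655 0.435
  outer loop
   vertex 1.9 2.4 1.9
   vertex 0.1 0.7 1.9
   vertex 1.4 0.6 3.9
  endloop
 endfacet
 facet normal 0.729 -0.210 0.652
  outer loop
   vertex 3.8 2.1 1.7
   vertex 1.4 0.6 3.9
   vertex 4.1 1.9 1.3
  endloop
 endfacet
 facet normal 0.105 0.919 -0.381
  outer loop
   vertex 3.8 2.1 1.7
   vertex 4.1 1.9 1.3
   vertex 1.9 2.4 1.9
  endloop
 endfacet
 facet normal 0.184 0.707 0.683
  outer loop
   vertex 3.8 2.1 1.7
   vertex 1.9 2.4 1.9
   vertex 1.4 0.6 3.9
  endloop
 endfacet
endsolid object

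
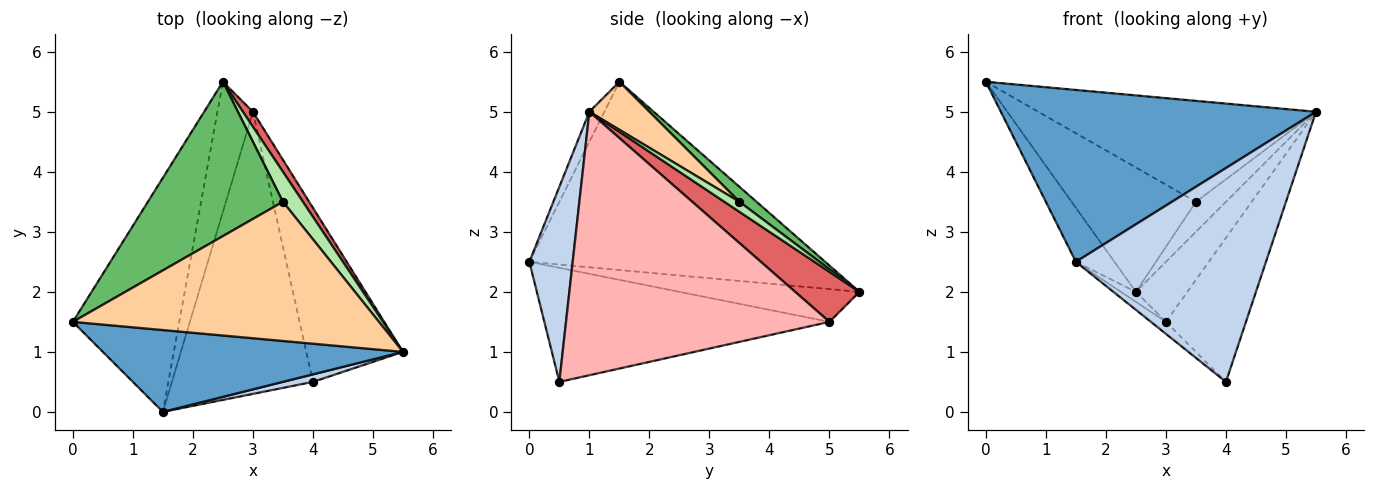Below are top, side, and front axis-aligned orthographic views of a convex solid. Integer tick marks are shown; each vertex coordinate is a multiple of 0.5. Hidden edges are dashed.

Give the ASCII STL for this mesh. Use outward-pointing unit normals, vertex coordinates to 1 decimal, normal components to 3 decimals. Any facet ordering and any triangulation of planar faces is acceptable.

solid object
 facet normal -0.043 -0.902 0.430
  outer loop
   vertex 1.5 0.0 2.5
   vertex 5.5 1.0 5.0
   vertex 0.0 1.5 5.5
  endloop
 endfacet
 facet normal 0.222 -0.974 0.034
  outer loop
   vertex 1.5 0.0 2.5
   vertex 4.0 0.5 0.5
   vertex 5.5 1.0 5.0
  endloop
 endfacet
 facet normal -0.865 0.113 -0.489
  outer loop
   vertex 1.5 0.0 2.5
   vertex 0.0 1.5 5.5
   vertex 2.5 5.5 2.0
  endloop
 endfacet
 facet normal 0.126 0.583 0.803
  outer loop
   vertex 3.5 3.5 3.5
   vertex 0.0 1.5 5.5
   vertex 5.5 1.0 5.0
  endloop
 endfacet
 facet normal 0.086 0.625 0.776
  outer loop
   vertex 3.5 3.5 3.5
   vertex 2.5 5.5 2.0
   vertex 0.0 1.5 5.5
  endloop
 endfacet
 facet normal 0.333 0.667 0.667
  outer loop
   vertex 3.5 3.5 3.5
   vertex 5.5 1.0 5.0
   vertex 2.5 5.5 2.0
  endloop
 endfacet
 facet normal 0.772 0.617 0.154
  outer loop
   vertex 3.0 5.0 1.5
   vertex 2.5 5.5 2.0
   vertex 5.5 1.0 5.0
  endloop
 endfacet
 facet normal 0.903 0.274 -0.331
  outer loop
   vertex 3.0 5.0 1.5
   vertex 5.5 1.0 5.0
   vertex 4.0 0.5 0.5
  endloop
 endfacet
 facet normal -0.677 0.056 -0.734
  outer loop
   vertex 3.0 5.0 1.5
   vertex 1.5 0.0 2.5
   vertex 2.5 5.5 2.0
  endloop
 endfacet
 facet normal -0.628 0.033 -0.777
  outer loop
   vertex 3.0 5.0 1.5
   vertex 4.0 0.5 0.5
   vertex 1.5 0.0 2.5
  endloop
 endfacet
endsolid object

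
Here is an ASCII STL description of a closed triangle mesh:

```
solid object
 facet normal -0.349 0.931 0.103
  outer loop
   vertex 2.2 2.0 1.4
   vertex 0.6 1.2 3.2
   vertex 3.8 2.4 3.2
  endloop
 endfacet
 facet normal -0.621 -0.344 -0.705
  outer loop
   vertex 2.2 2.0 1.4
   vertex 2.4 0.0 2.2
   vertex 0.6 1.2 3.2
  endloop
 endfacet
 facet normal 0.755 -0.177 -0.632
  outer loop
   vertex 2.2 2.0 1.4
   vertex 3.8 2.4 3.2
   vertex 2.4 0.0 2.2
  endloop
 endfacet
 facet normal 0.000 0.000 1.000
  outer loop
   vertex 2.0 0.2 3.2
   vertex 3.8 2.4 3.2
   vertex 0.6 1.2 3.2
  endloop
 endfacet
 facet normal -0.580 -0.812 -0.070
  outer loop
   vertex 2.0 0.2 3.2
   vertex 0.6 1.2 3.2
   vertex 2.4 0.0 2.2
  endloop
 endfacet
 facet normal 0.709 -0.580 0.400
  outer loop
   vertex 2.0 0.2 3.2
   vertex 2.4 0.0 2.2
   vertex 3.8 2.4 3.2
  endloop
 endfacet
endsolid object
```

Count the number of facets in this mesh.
6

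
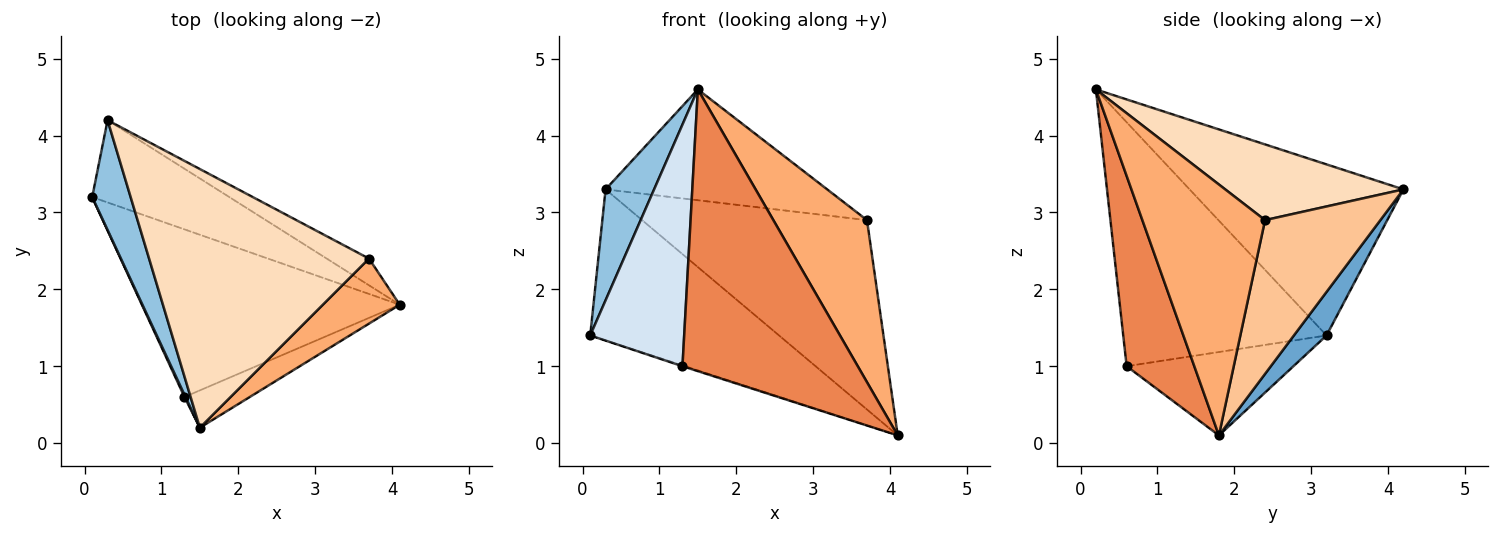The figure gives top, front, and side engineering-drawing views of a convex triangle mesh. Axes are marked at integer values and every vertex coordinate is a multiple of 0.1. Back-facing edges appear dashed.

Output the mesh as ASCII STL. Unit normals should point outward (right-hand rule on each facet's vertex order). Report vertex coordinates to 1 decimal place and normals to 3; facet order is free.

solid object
 facet normal 0.150 0.868 -0.473
  outer loop
   vertex 0.3 4.2 3.3
   vertex 4.1 1.8 0.1
   vertex 0.1 3.2 1.4
  endloop
 endfacet
 facet normal -0.953 -0.216 0.214
  outer loop
   vertex 0.3 4.2 3.3
   vertex 0.1 3.2 1.4
   vertex 1.5 0.2 4.6
  endloop
 endfacet
 facet normal -0.308 0.004 -0.951
  outer loop
   vertex 1.3 0.6 1.0
   vertex 0.1 3.2 1.4
   vertex 4.1 1.8 0.1
  endloop
 endfacet
 facet normal -0.908 -0.420 0.004
  outer loop
   vertex 1.3 0.6 1.0
   vertex 1.5 0.2 4.6
   vertex 0.1 3.2 1.4
  endloop
 endfacet
 facet normal 0.357 -0.926 -0.123
  outer loop
   vertex 1.3 0.6 1.0
   vertex 4.1 1.8 0.1
   vertex 1.5 0.2 4.6
  endloop
 endfacet
 facet normal 0.772 -0.589 0.237
  outer loop
   vertex 3.7 2.4 2.9
   vertex 1.5 0.2 4.6
   vertex 4.1 1.8 0.1
  endloop
 endfacet
 facet normal 0.453 0.883 -0.125
  outer loop
   vertex 3.7 2.4 2.9
   vertex 4.1 1.8 0.1
   vertex 0.3 4.2 3.3
  endloop
 endfacet
 facet normal 0.302 0.375 0.876
  outer loop
   vertex 3.7 2.4 2.9
   vertex 0.3 4.2 3.3
   vertex 1.5 0.2 4.6
  endloop
 endfacet
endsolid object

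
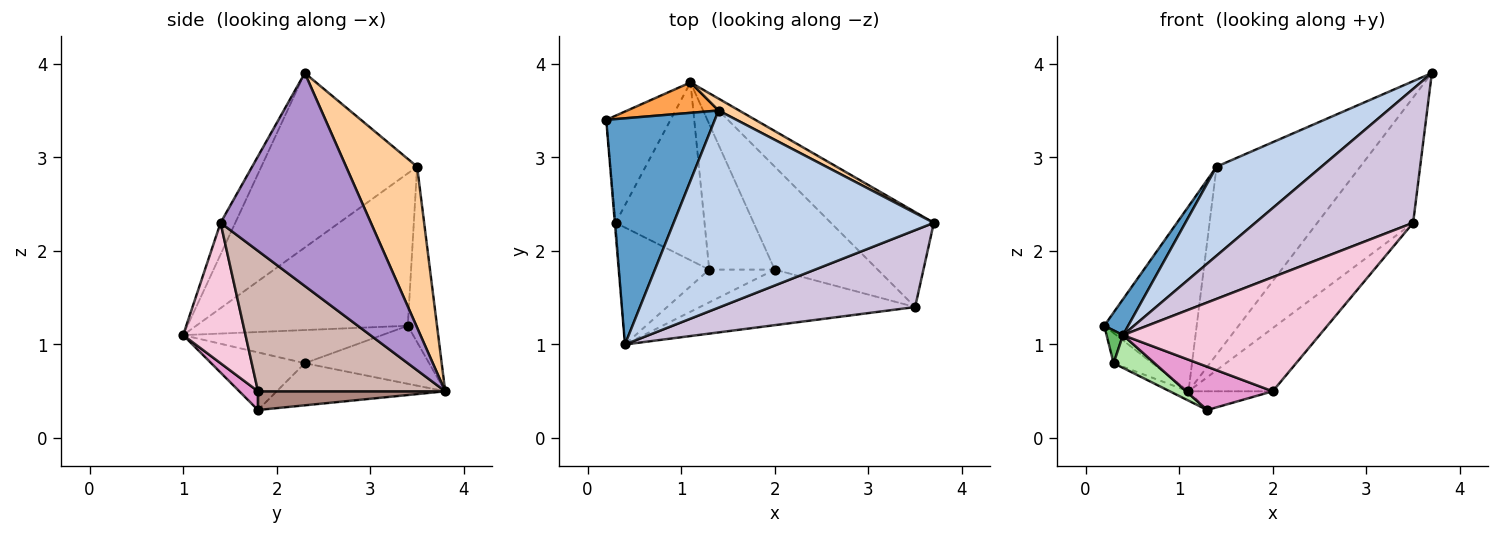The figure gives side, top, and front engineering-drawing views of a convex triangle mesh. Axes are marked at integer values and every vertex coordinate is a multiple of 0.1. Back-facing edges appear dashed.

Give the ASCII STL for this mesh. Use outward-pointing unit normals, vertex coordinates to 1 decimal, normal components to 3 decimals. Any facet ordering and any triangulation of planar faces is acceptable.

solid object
 facet normal -0.811 -0.092 0.578
  outer loop
   vertex 1.4 3.5 2.9
   vertex 0.2 3.4 1.2
   vertex 0.4 1.0 1.1
  endloop
 endfacet
 facet normal -0.521 -0.351 0.778
  outer loop
   vertex 1.4 3.5 2.9
   vertex 0.4 1.0 1.1
   vertex 3.7 2.3 3.9
  endloop
 endfacet
 facet normal -0.298 0.942 0.155
  outer loop
   vertex 1.4 3.5 2.9
   vertex 1.1 3.8 0.5
   vertex 0.2 3.4 1.2
  endloop
 endfacet
 facet normal 0.442 0.895 0.057
  outer loop
   vertex 1.4 3.5 2.9
   vertex 3.7 2.3 3.9
   vertex 1.1 3.8 0.5
  endloop
 endfacet
 facet normal -0.996 -0.082 -0.023
  outer loop
   vertex 0.3 2.3 0.8
   vertex 0.4 1.0 1.1
   vertex 0.2 3.4 1.2
  endloop
 endfacet
 facet normal -0.525 -0.230 -0.820
  outer loop
   vertex 0.3 2.3 0.8
   vertex 1.3 1.8 0.3
   vertex 0.4 1.0 1.1
  endloop
 endfacet
 facet normal -0.656 0.205 -0.727
  outer loop
   vertex 0.3 2.3 0.8
   vertex 0.2 3.4 1.2
   vertex 1.1 3.8 0.5
  endloop
 endfacet
 facet normal -0.428 0.048 -0.903
  outer loop
   vertex 0.3 2.3 0.8
   vertex 1.1 3.8 0.5
   vertex 1.3 1.8 0.3
  endloop
 endfacet
 facet normal 0.781 0.498 -0.378
  outer loop
   vertex 3.5 1.4 2.3
   vertex 1.1 3.8 0.5
   vertex 3.7 2.3 3.9
  endloop
 endfacet
 facet normal -0.081 -0.864 0.496
  outer loop
   vertex 3.5 1.4 2.3
   vertex 3.7 2.3 3.9
   vertex 0.4 1.0 1.1
  endloop
 endfacet
 facet normal 0.273 0.123 -0.954
  outer loop
   vertex 2.0 1.8 0.5
   vertex 1.3 1.8 0.3
   vertex 1.1 3.8 0.5
  endloop
 endfacet
 facet normal 0.758 0.341 -0.556
  outer loop
   vertex 2.0 1.8 0.5
   vertex 1.1 3.8 0.5
   vertex 3.5 1.4 2.3
  endloop
 endfacet
 facet normal 0.170 -0.786 -0.595
  outer loop
   vertex 2.0 1.8 0.5
   vertex 0.4 1.0 1.1
   vertex 1.3 1.8 0.3
  endloop
 endfacet
 facet normal 0.274 -0.865 -0.421
  outer loop
   vertex 2.0 1.8 0.5
   vertex 3.5 1.4 2.3
   vertex 0.4 1.0 1.1
  endloop
 endfacet
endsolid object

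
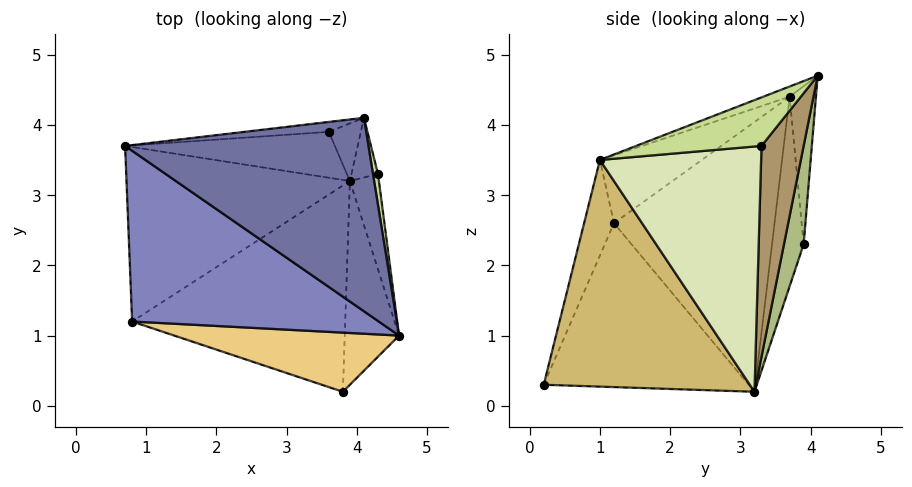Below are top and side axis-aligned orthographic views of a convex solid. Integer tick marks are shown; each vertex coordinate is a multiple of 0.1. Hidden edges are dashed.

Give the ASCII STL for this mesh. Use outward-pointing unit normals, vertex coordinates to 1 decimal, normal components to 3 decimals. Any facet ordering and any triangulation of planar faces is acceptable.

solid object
 facet normal -0.039 -0.366 0.930
  outer loop
   vertex 4.1 4.1 4.7
   vertex 0.7 3.7 4.4
   vertex 4.6 1.0 3.5
  endloop
 endfacet
 facet normal -0.217 -0.576 0.788
  outer loop
   vertex 0.8 1.2 2.6
   vertex 4.6 1.0 3.5
   vertex 0.7 3.7 4.4
  endloop
 endfacet
 facet normal -0.708 0.394 -0.586
  outer loop
   vertex 0.8 1.2 2.6
   vertex 0.7 3.7 4.4
   vertex 3.9 3.2 0.2
  endloop
 endfacet
 facet normal -0.111 0.992 -0.059
  outer loop
   vertex 3.6 3.9 2.3
   vertex 0.7 3.7 4.4
   vertex 4.1 4.1 4.7
  endloop
 endfacet
 facet normal -0.308 0.889 -0.340
  outer loop
   vertex 3.6 3.9 2.3
   vertex 3.9 3.2 0.2
   vertex 0.7 3.7 4.4
  endloop
 endfacet
 facet normal 0.570 0.801 -0.185
  outer loop
   vertex 3.6 3.9 2.3
   vertex 4.1 4.1 4.7
   vertex 3.9 3.2 0.2
  endloop
 endfacet
 facet normal 0.988 0.120 0.102
  outer loop
   vertex 4.3 3.3 3.7
   vertex 4.1 4.1 4.7
   vertex 4.6 1.0 3.5
  endloop
 endfacet
 facet normal 0.984 0.138 -0.116
  outer loop
   vertex 4.3 3.3 3.7
   vertex 4.6 1.0 3.5
   vertex 3.9 3.2 0.2
  endloop
 endfacet
 facet normal 0.920 0.375 -0.116
  outer loop
   vertex 4.3 3.3 3.7
   vertex 3.9 3.2 0.2
   vertex 4.1 4.1 4.7
  endloop
 endfacet
 facet normal 0.972 -0.040 -0.233
  outer loop
   vertex 3.8 0.2 0.3
   vertex 3.9 3.2 0.2
   vertex 4.6 1.0 3.5
  endloop
 endfacet
 facet normal -0.114 -0.957 0.268
  outer loop
   vertex 3.8 0.2 0.3
   vertex 4.6 1.0 3.5
   vertex 0.8 1.2 2.6
  endloop
 endfacet
 facet normal -0.610 -0.006 -0.793
  outer loop
   vertex 3.8 0.2 0.3
   vertex 0.8 1.2 2.6
   vertex 3.9 3.2 0.2
  endloop
 endfacet
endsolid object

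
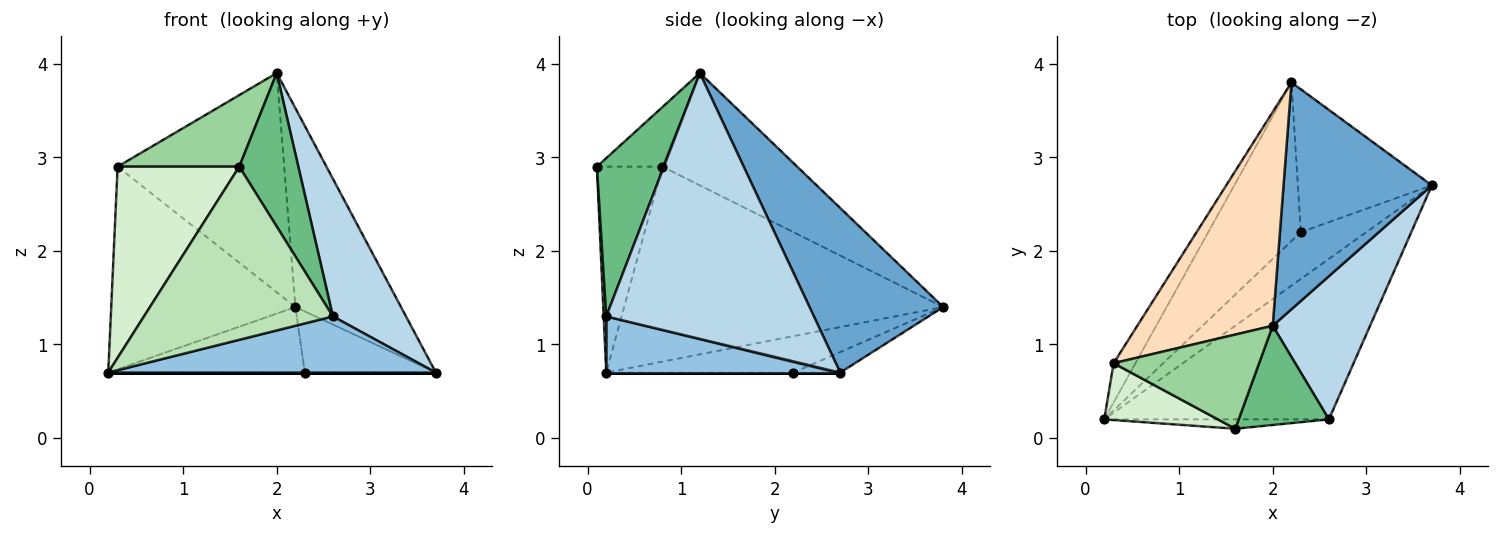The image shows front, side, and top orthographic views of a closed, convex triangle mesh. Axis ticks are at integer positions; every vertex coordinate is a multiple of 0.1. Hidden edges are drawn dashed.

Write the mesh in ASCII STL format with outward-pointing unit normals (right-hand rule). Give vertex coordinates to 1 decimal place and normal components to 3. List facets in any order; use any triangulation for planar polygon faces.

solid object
 facet normal 0.641 0.506 0.578
  outer loop
   vertex 2.0 1.2 3.9
   vertex 3.7 2.7 0.7
   vertex 2.2 3.8 1.4
  endloop
 endfacet
 facet normal 0.230 -0.322 -0.919
  outer loop
   vertex 2.6 0.2 1.3
   vertex 0.2 0.2 0.7
   vertex 3.7 2.7 0.7
  endloop
 endfacet
 facet normal 0.892 -0.314 0.326
  outer loop
   vertex 2.6 0.2 1.3
   vertex 3.7 2.7 0.7
   vertex 2.0 1.2 3.9
  endloop
 endfacet
 facet normal 0.000 0.000 -1.000
  outer loop
   vertex 2.3 2.2 0.7
   vertex 3.7 2.7 0.7
   vertex 0.2 0.2 0.7
  endloop
 endfacet
 facet normal -0.342 0.359 -0.869
  outer loop
   vertex 2.3 2.2 0.7
   vertex 0.2 0.2 0.7
   vertex 2.2 3.8 1.4
  endloop
 endfacet
 facet normal -0.139 0.390 -0.910
  outer loop
   vertex 2.3 2.2 0.7
   vertex 2.2 3.8 1.4
   vertex 3.7 2.7 0.7
  endloop
 endfacet
 facet normal -0.862 0.498 -0.097
  outer loop
   vertex 0.3 0.8 2.9
   vertex 2.2 3.8 1.4
   vertex 0.2 0.2 0.7
  endloop
 endfacet
 facet normal -0.501 0.620 0.604
  outer loop
   vertex 0.3 0.8 2.9
   vertex 2.0 1.2 3.9
   vertex 2.2 3.8 1.4
  endloop
 endfacet
 facet normal 0.690 -0.608 0.393
  outer loop
   vertex 1.6 0.1 2.9
   vertex 2.6 0.2 1.3
   vertex 2.0 1.2 3.9
  endloop
 endfacet
 facet normal -0.310 -0.575 0.757
  outer loop
   vertex 1.6 0.1 2.9
   vertex 2.0 1.2 3.9
   vertex 0.3 0.8 2.9
  endloop
 endfacet
 facet normal 0.013 -0.998 -0.054
  outer loop
   vertex 1.6 0.1 2.9
   vertex 0.2 0.2 0.7
   vertex 2.6 0.2 1.3
  endloop
 endfacet
 facet normal -0.459 -0.852 0.253
  outer loop
   vertex 1.6 0.1 2.9
   vertex 0.3 0.8 2.9
   vertex 0.2 0.2 0.7
  endloop
 endfacet
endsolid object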